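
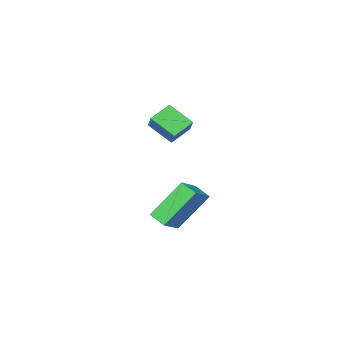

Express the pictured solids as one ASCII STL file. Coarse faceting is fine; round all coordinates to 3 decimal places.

solid 
facet normal -0.413 0.711 -0.569
outer loop
vertex 1.53 0.947 3.739
vertex 2.459 1.074 3.223
vertex 1.235 0.205 3.026
endloop
endfacet
facet normal -0.868 -0.119 0.483
outer loop
vertex 1.781 -0.734 3.777
vertex 1.53 0.947 3.739
vertex 1.235 0.205 3.026
endloop
endfacet
facet normal -0.413 0.711 -0.569
outer loop
vertex 1.235 0.205 3.026
vertex 2.459 1.074 3.223
vertex 2.164 0.332 2.51
endloop
endfacet
facet normal -0.275 -0.693 -0.666
outer loop
vertex 2.164 0.332 2.51
vertex 1.781 -0.734 3.777
vertex 1.235 0.205 3.026
endloop
endfacet
facet normal 0.275 0.693 0.666
outer loop
vertex 1.53 0.947 3.739
vertex 3.005 0.135 3.974
vertex 2.459 1.074 3.223
endloop
endfacet
facet normal -0.868 -0.119 0.483
outer loop
vertex 2.076 0.008 4.49
vertex 1.53 0.947 3.739
vertex 1.781 -0.734 3.777
endloop
endfacet
facet normal 0.275 0.693 0.666
outer loop
vertex 2.076 0.008 4.49
vertex 3.005 0.135 3.974
vertex 1.53 0.947 3.739
endloop
endfacet
facet normal 0.868 0.119 -0.483
outer loop
vertex 2.459 1.074 3.223
vertex 3.005 0.135 3.974
vertex 2.164 0.332 2.51
endloop
endfacet
facet normal -0.275 -0.693 -0.666
outer loop
vertex 2.71 -0.607 3.261
vertex 1.781 -0.734 3.777
vertex 2.164 0.332 2.51
endloop
endfacet
facet normal 0.868 0.119 -0.483
outer loop
vertex 2.164 0.332 2.51
vertex 3.005 0.135 3.974
vertex 2.71 -0.607 3.261
endloop
endfacet
facet normal 0.413 -0.711 0.569
outer loop
vertex 2.71 -0.607 3.261
vertex 2.076 0.008 4.49
vertex 1.781 -0.734 3.777
endloop
endfacet
facet normal 0.413 -0.711 0.569
outer loop
vertex 3.005 0.135 3.974
vertex 2.076 0.008 4.49
vertex 2.71 -0.607 3.261
endloop
endfacet
facet normal -0.766 -0.393 -0.509
outer loop
vertex 0.975 0.209 -0.284
vertex 0.775 1.006 -0.598
vertex 2.251 -0.125 -1.944
endloop
endfacet
facet normal 0.227 -0.906 0.357
outer loop
vertex 3.185 0.354 -1.322
vertex 0.975 0.209 -0.284
vertex 2.251 -0.125 -1.944
endloop
endfacet
facet normal -0.766 -0.392 -0.510
outer loop
vertex 2.251 -0.125 -1.944
vertex 0.775 1.006 -0.598
vertex 2.052 0.672 -2.258
endloop
endfacet
facet normal 0.602 -0.158 -0.783
outer loop
vertex 2.052 0.672 -2.258
vertex 3.185 0.354 -1.322
vertex 2.251 -0.125 -1.944
endloop
endfacet
facet normal -0.602 0.157 0.783
outer loop
vertex 0.975 0.209 -0.284
vertex 1.709 1.485 0.024
vertex 0.775 1.006 -0.598
endloop
endfacet
facet normal 0.227 -0.906 0.357
outer loop
vertex 1.908 0.688 0.338
vertex 0.975 0.209 -0.284
vertex 3.185 0.354 -1.322
endloop
endfacet
facet normal -0.603 0.158 0.782
outer loop
vertex 1.908 0.688 0.338
vertex 1.709 1.485 0.024
vertex 0.975 0.209 -0.284
endloop
endfacet
facet normal -0.227 0.906 -0.357
outer loop
vertex 0.775 1.006 -0.598
vertex 1.709 1.485 0.024
vertex 2.052 0.672 -2.258
endloop
endfacet
facet normal 0.602 -0.157 -0.783
outer loop
vertex 2.985 1.151 -1.636
vertex 3.185 0.354 -1.322
vertex 2.052 0.672 -2.258
endloop
endfacet
facet normal -0.227 0.906 -0.357
outer loop
vertex 2.052 0.672 -2.258
vertex 1.709 1.485 0.024
vertex 2.985 1.151 -1.636
endloop
endfacet
facet normal 0.765 0.393 0.510
outer loop
vertex 2.985 1.151 -1.636
vertex 1.908 0.688 0.338
vertex 3.185 0.354 -1.322
endloop
endfacet
facet normal 0.766 0.392 0.510
outer loop
vertex 1.709 1.485 0.024
vertex 1.908 0.688 0.338
vertex 2.985 1.151 -1.636
endloop
endfacet

endsolid


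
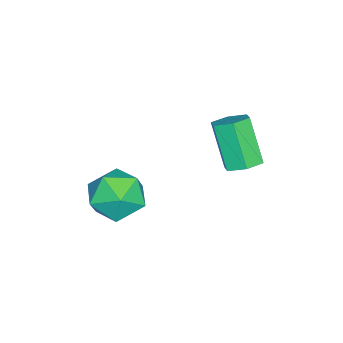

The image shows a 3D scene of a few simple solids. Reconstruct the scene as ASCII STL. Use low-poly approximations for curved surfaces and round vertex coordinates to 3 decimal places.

solid 
facet normal 0.360 0.386 -0.849
outer loop
vertex -1.159 3.682 1.112
vertex -1.806 4.09 1.023
vertex -1.212 4.389 1.411
endloop
endfacet
facet normal 0.930 -0.082 0.358
outer loop
vertex -1.159 3.682 1.112
vertex -1.212 4.389 1.411
vertex -1.888 2.902 2.826
endloop
endfacet
facet normal 0.930 -0.082 0.358
outer loop
vertex -1.888 2.902 2.826
vertex -1.212 4.389 1.411
vertex -1.941 3.609 3.126
endloop
endfacet
facet normal -0.361 -0.387 0.848
outer loop
vertex -1.888 2.902 2.826
vertex -1.941 3.609 3.126
vertex -2.534 3.31 2.737
endloop
endfacet
facet normal 0.361 0.386 -0.849
outer loop
vertex -1.212 4.389 1.411
vertex -1.806 4.09 1.023
vertex -1.859 4.798 1.322
endloop
endfacet
facet normal 0.406 0.754 0.516
outer loop
vertex -1.212 4.389 1.411
vertex -1.859 4.798 1.322
vertex -1.941 3.609 3.126
endloop
endfacet
facet normal 0.405 0.755 0.516
outer loop
vertex -1.941 3.609 3.126
vertex -1.859 4.798 1.322
vertex -2.588 4.017 3.037
endloop
endfacet
facet normal -0.361 -0.388 0.848
outer loop
vertex -1.941 3.609 3.126
vertex -2.588 4.017 3.037
vertex -2.534 3.31 2.737
endloop
endfacet
facet normal 0.361 0.386 -0.849
outer loop
vertex -1.859 4.798 1.322
vertex -1.806 4.09 1.023
vertex -2.452 4.498 0.934
endloop
endfacet
facet normal -0.526 0.836 0.157
outer loop
vertex -1.859 4.798 1.322
vertex -2.452 4.498 0.934
vertex -2.588 4.017 3.037
endloop
endfacet
facet normal -0.525 0.836 0.157
outer loop
vertex -2.588 4.017 3.037
vertex -2.452 4.498 0.934
vertex -3.181 3.718 2.648
endloop
endfacet
facet normal -0.361 -0.388 0.848
outer loop
vertex -2.588 4.017 3.037
vertex -3.181 3.718 2.648
vertex -2.534 3.31 2.737
endloop
endfacet
facet normal 0.361 0.387 -0.848
outer loop
vertex -2.452 4.498 0.934
vertex -1.806 4.09 1.023
vertex -2.399 3.791 0.634
endloop
endfacet
facet normal -0.930 0.082 -0.358
outer loop
vertex -2.452 4.498 0.934
vertex -2.399 3.791 0.634
vertex -3.181 3.718 2.648
endloop
endfacet
facet normal -0.930 0.082 -0.358
outer loop
vertex -3.181 3.718 2.648
vertex -2.399 3.791 0.634
vertex -3.128 3.011 2.349
endloop
endfacet
facet normal -0.360 -0.386 0.849
outer loop
vertex -3.181 3.718 2.648
vertex -3.128 3.011 2.349
vertex -2.534 3.31 2.737
endloop
endfacet
facet normal 0.361 0.388 -0.848
outer loop
vertex -2.399 3.791 0.634
vertex -1.806 4.09 1.023
vertex -1.752 3.383 0.723
endloop
endfacet
facet normal -0.405 -0.755 -0.516
outer loop
vertex -2.399 3.791 0.634
vertex -1.752 3.383 0.723
vertex -3.128 3.011 2.349
endloop
endfacet
facet normal -0.406 -0.754 -0.516
outer loop
vertex -3.128 3.011 2.349
vertex -1.752 3.383 0.723
vertex -2.481 2.602 2.438
endloop
endfacet
facet normal -0.361 -0.386 0.849
outer loop
vertex -3.128 3.011 2.349
vertex -2.481 2.602 2.438
vertex -2.534 3.31 2.737
endloop
endfacet
facet normal 0.361 0.388 -0.848
outer loop
vertex -1.752 3.383 0.723
vertex -1.806 4.09 1.023
vertex -1.159 3.682 1.112
endloop
endfacet
facet normal 0.525 -0.836 -0.158
outer loop
vertex -1.752 3.383 0.723
vertex -1.159 3.682 1.112
vertex -2.481 2.602 2.438
endloop
endfacet
facet normal 0.526 -0.836 -0.157
outer loop
vertex -2.481 2.602 2.438
vertex -1.159 3.682 1.112
vertex -1.888 2.902 2.826
endloop
endfacet
facet normal -0.361 -0.386 0.849
outer loop
vertex -2.481 2.602 2.438
vertex -1.888 2.902 2.826
vertex -2.534 3.31 2.737
endloop
endfacet
facet normal -0.423 0.879 0.222
outer loop
vertex 0.29 1.125 -0.445
vertex -0.819 0.594 -0.455
vertex -0.17 0.643 0.589
endloop
endfacet
facet normal 0.235 0.837 0.495
outer loop
vertex 0.29 1.125 -0.445
vertex -0.17 0.643 0.589
vertex 1.016 0.476 0.307
endloop
endfacet
facet normal 0.690 0.723 -0.043
outer loop
vertex 0.29 1.125 -0.445
vertex 1.016 0.476 0.307
vertex 1.1 0.324 -0.911
endloop
endfacet
facet normal 0.314 0.694 -0.648
outer loop
vertex 0.29 1.125 -0.445
vertex 1.1 0.324 -0.911
vertex -0.034 0.397 -1.382
endloop
endfacet
facet normal -0.374 0.791 -0.485
outer loop
vertex 0.29 1.125 -0.445
vertex -0.034 0.397 -1.382
vertex -0.819 0.594 -0.455
endloop
endfacet
facet normal 0.258 0.269 0.928
outer loop
vertex 1.016 0.476 0.307
vertex -0.17 0.643 0.589
vertex 0.354 -0.457 0.762
endloop
endfacet
facet normal -0.806 0.338 0.485
outer loop
vertex -0.17 0.643 0.589
vertex -0.819 0.594 -0.455
vertex -0.78 -0.384 0.291
endloop
endfacet
facet normal -0.728 0.196 -0.658
outer loop
vertex -0.819 0.594 -0.455
vertex -0.034 0.397 -1.382
vertex -0.696 -0.536 -0.927
endloop
endfacet
facet normal 0.385 0.039 -0.922
outer loop
vertex -0.034 0.397 -1.382
vertex 1.1 0.324 -0.911
vertex 0.49 -0.703 -1.209
endloop
endfacet
facet normal 0.995 0.084 0.058
outer loop
vertex 1.1 0.324 -0.911
vertex 1.016 0.476 0.307
vertex 1.139 -0.654 -0.165
endloop
endfacet
facet normal -0.314 -0.694 0.648
outer loop
vertex 0.03 -1.185 -0.175
vertex 0.354 -0.457 0.762
vertex -0.78 -0.384 0.291
endloop
endfacet
facet normal -0.690 -0.723 0.043
outer loop
vertex 0.03 -1.185 -0.175
vertex -0.78 -0.384 0.291
vertex -0.696 -0.536 -0.927
endloop
endfacet
facet normal -0.235 -0.837 -0.495
outer loop
vertex 0.03 -1.185 -0.175
vertex -0.696 -0.536 -0.927
vertex 0.49 -0.703 -1.209
endloop
endfacet
facet normal 0.423 -0.879 -0.222
outer loop
vertex 0.03 -1.185 -0.175
vertex 0.49 -0.703 -1.209
vertex 1.139 -0.654 -0.165
endloop
endfacet
facet normal 0.374 -0.791 0.485
outer loop
vertex 0.03 -1.185 -0.175
vertex 1.139 -0.654 -0.165
vertex 0.354 -0.457 0.762
endloop
endfacet
facet normal -0.385 -0.039 0.922
outer loop
vertex -0.78 -0.384 0.291
vertex 0.354 -0.457 0.762
vertex -0.17 0.643 0.589
endloop
endfacet
facet normal -0.995 -0.084 -0.058
outer loop
vertex -0.696 -0.536 -0.927
vertex -0.78 -0.384 0.291
vertex -0.819 0.594 -0.455
endloop
endfacet
facet normal -0.258 -0.269 -0.928
outer loop
vertex 0.49 -0.703 -1.209
vertex -0.696 -0.536 -0.927
vertex -0.034 0.397 -1.382
endloop
endfacet
facet normal 0.806 -0.338 -0.485
outer loop
vertex 1.139 -0.654 -0.165
vertex 0.49 -0.703 -1.209
vertex 1.1 0.324 -0.911
endloop
endfacet
facet normal 0.728 -0.196 0.658
outer loop
vertex 0.354 -0.457 0.762
vertex 1.139 -0.654 -0.165
vertex 1.016 0.476 0.307
endloop
endfacet

endsolid


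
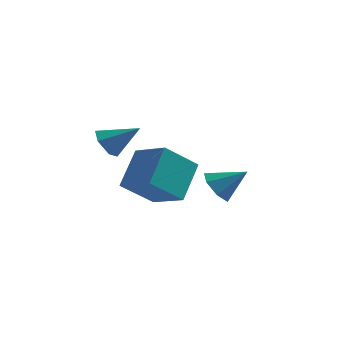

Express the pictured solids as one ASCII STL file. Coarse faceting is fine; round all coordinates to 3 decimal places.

solid 
facet normal -0.790 -0.130 -0.600
outer loop
vertex -0.434 -0.568 -2.671
vertex -0.966 -0.188 -2.053
vertex -0.519 0.206 -2.727
endloop
endfacet
facet normal 0.906 0.069 -0.418
outer loop
vertex -0.434 -0.568 -2.671
vertex -0.519 0.206 -2.727
vertex 0.226 0.008 -1.147
endloop
endfacet
facet normal -0.789 -0.131 -0.600
outer loop
vertex -0.519 0.206 -2.727
vertex -0.966 -0.188 -2.053
vertex -0.941 0.683 -2.276
endloop
endfacet
facet normal 0.630 0.749 -0.203
outer loop
vertex -0.519 0.206 -2.727
vertex -0.941 0.683 -2.276
vertex 0.226 0.008 -1.147
endloop
endfacet
facet normal -0.790 -0.131 -0.599
outer loop
vertex -0.941 0.683 -2.276
vertex -0.966 -0.188 -2.053
vertex -1.382 0.504 -1.656
endloop
endfacet
facet normal 0.162 0.912 0.378
outer loop
vertex -0.941 0.683 -2.276
vertex -1.382 0.504 -1.656
vertex 0.226 0.008 -1.147
endloop
endfacet
facet normal -0.789 -0.130 -0.600
outer loop
vertex -1.382 0.504 -1.656
vertex -0.966 -0.188 -2.053
vertex -1.51 -0.196 -1.336
endloop
endfacet
facet normal -0.148 0.433 0.889
outer loop
vertex -1.382 0.504 -1.656
vertex -1.51 -0.196 -1.336
vertex 0.226 0.008 -1.147
endloop
endfacet
facet normal -0.789 -0.131 -0.600
outer loop
vertex -1.51 -0.196 -1.336
vertex -0.966 -0.188 -2.053
vertex -1.228 -0.891 -1.555
endloop
endfacet
facet normal -0.065 -0.324 0.944
outer loop
vertex -1.51 -0.196 -1.336
vertex -1.228 -0.891 -1.555
vertex 0.226 0.008 -1.147
endloop
endfacet
facet normal -0.790 -0.130 -0.599
outer loop
vertex -1.228 -0.891 -1.555
vertex -0.966 -0.188 -2.053
vertex -0.749 -1.057 -2.15
endloop
endfacet
facet normal 0.349 -0.792 0.502
outer loop
vertex -1.228 -0.891 -1.555
vertex -0.749 -1.057 -2.15
vertex 0.226 0.008 -1.147
endloop
endfacet
facet normal -0.790 -0.130 -0.600
outer loop
vertex -0.749 -1.057 -2.15
vertex -0.966 -0.188 -2.053
vertex -0.434 -0.568 -2.671
endloop
endfacet
facet normal 0.781 -0.616 -0.106
outer loop
vertex -0.749 -1.057 -2.15
vertex -0.434 -0.568 -2.671
vertex 0.226 0.008 -1.147
endloop
endfacet
facet normal -0.819 0.474 -0.324
outer loop
vertex -5.029 -0.37 -2.321
vertex -4.791 1.071 -0.812
vertex -3.92 0.715 -3.534
endloop
endfacet
facet normal -0.113 -0.687 -0.718
outer loop
vertex -2.389 -0.171 -2.928
vertex -5.029 -0.37 -2.321
vertex -3.92 0.715 -3.534
endloop
endfacet
facet normal -0.819 0.474 -0.324
outer loop
vertex -3.92 0.715 -3.534
vertex -4.791 1.071 -0.812
vertex -3.682 2.157 -2.025
endloop
endfacet
facet normal 0.563 0.551 -0.616
outer loop
vertex -3.682 2.157 -2.025
vertex -2.389 -0.171 -2.928
vertex -3.92 0.715 -3.534
endloop
endfacet
facet normal -0.563 -0.552 0.616
outer loop
vertex -5.029 -0.37 -2.321
vertex -3.26 0.185 -0.206
vertex -4.791 1.071 -0.812
endloop
endfacet
facet normal -0.113 -0.686 -0.718
outer loop
vertex -3.498 -1.257 -1.715
vertex -5.029 -0.37 -2.321
vertex -2.389 -0.171 -2.928
endloop
endfacet
facet normal -0.563 -0.551 0.616
outer loop
vertex -3.498 -1.257 -1.715
vertex -3.26 0.185 -0.206
vertex -5.029 -0.37 -2.321
endloop
endfacet
facet normal 0.113 0.687 0.718
outer loop
vertex -4.791 1.071 -0.812
vertex -3.26 0.185 -0.206
vertex -3.682 2.157 -2.025
endloop
endfacet
facet normal 0.563 0.551 -0.615
outer loop
vertex -2.151 1.27 -1.419
vertex -2.389 -0.171 -2.928
vertex -3.682 2.157 -2.025
endloop
endfacet
facet normal 0.114 0.687 0.718
outer loop
vertex -3.682 2.157 -2.025
vertex -3.26 0.185 -0.206
vertex -2.151 1.27 -1.419
endloop
endfacet
facet normal 0.819 -0.474 0.324
outer loop
vertex -2.151 1.27 -1.419
vertex -3.498 -1.257 -1.715
vertex -2.389 -0.171 -2.928
endloop
endfacet
facet normal 0.819 -0.474 0.324
outer loop
vertex -3.26 0.185 -0.206
vertex -3.498 -1.257 -1.715
vertex -2.151 1.27 -1.419
endloop
endfacet
facet normal -0.823 -0.146 -0.549
outer loop
vertex -4.009 -3.779 0.557
vertex -4.436 -3.826 1.209
vertex -4.327 -3.136 0.862
endloop
endfacet
facet normal 0.688 0.559 -0.462
outer loop
vertex -4.009 -3.779 0.557
vertex -4.327 -3.136 0.862
vertex -3.144 -3.594 2.071
endloop
endfacet
facet normal -0.822 -0.147 -0.550
outer loop
vertex -4.327 -3.136 0.862
vertex -4.436 -3.826 1.209
vertex -4.754 -3.182 1.513
endloop
endfacet
facet normal 0.182 0.965 0.188
outer loop
vertex -4.327 -3.136 0.862
vertex -4.754 -3.182 1.513
vertex -3.144 -3.594 2.071
endloop
endfacet
facet normal -0.823 -0.147 -0.549
outer loop
vertex -4.754 -3.182 1.513
vertex -4.436 -3.826 1.209
vertex -4.862 -3.872 1.86
endloop
endfacet
facet normal -0.182 0.464 0.867
outer loop
vertex -4.754 -3.182 1.513
vertex -4.862 -3.872 1.86
vertex -3.144 -3.594 2.071
endloop
endfacet
facet normal -0.823 -0.147 -0.549
outer loop
vertex -4.862 -3.872 1.86
vertex -4.436 -3.826 1.209
vertex -4.544 -4.516 1.556
endloop
endfacet
facet normal -0.039 -0.442 0.896
outer loop
vertex -4.862 -3.872 1.86
vertex -4.544 -4.516 1.556
vertex -3.144 -3.594 2.071
endloop
endfacet
facet normal -0.822 -0.148 -0.550
outer loop
vertex -4.544 -4.516 1.556
vertex -4.436 -3.826 1.209
vertex -4.117 -4.47 0.905
endloop
endfacet
facet normal 0.468 -0.849 0.247
outer loop
vertex -4.544 -4.516 1.556
vertex -4.117 -4.47 0.905
vertex -3.144 -3.594 2.071
endloop
endfacet
facet normal -0.822 -0.148 -0.549
outer loop
vertex -4.117 -4.47 0.905
vertex -4.436 -3.826 1.209
vertex -4.009 -3.779 0.557
endloop
endfacet
facet normal 0.832 -0.348 -0.433
outer loop
vertex -4.117 -4.47 0.905
vertex -4.009 -3.779 0.557
vertex -3.144 -3.594 2.071
endloop
endfacet

endsolid


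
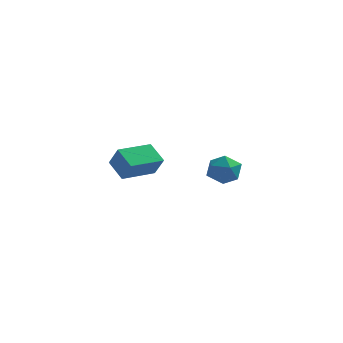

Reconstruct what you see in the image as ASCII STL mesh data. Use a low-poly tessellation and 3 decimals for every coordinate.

solid 
facet normal -0.927 0.333 -0.170
outer loop
vertex 0.06 3.199 -2.887
vertex -0.246 2.371 -2.842
vertex -0.202 2.866 -2.111
endloop
endfacet
facet normal -0.540 0.824 0.172
outer loop
vertex 0.06 3.199 -2.887
vertex -0.202 2.866 -2.111
vertex 0.532 3.356 -2.157
endloop
endfacet
facet normal 0.031 0.973 -0.229
outer loop
vertex 0.06 3.199 -2.887
vertex 0.532 3.356 -2.157
vertex 0.942 3.164 -2.916
endloop
endfacet
facet normal -0.004 0.573 -0.820
outer loop
vertex 0.06 3.199 -2.887
vertex 0.942 3.164 -2.916
vertex 0.461 2.555 -3.339
endloop
endfacet
facet normal -0.596 0.178 -0.783
outer loop
vertex 0.06 3.199 -2.887
vertex 0.461 2.555 -3.339
vertex -0.246 2.371 -2.842
endloop
endfacet
facet normal -0.310 0.538 0.784
outer loop
vertex 0.532 3.356 -2.157
vertex -0.202 2.866 -2.111
vertex 0.519 2.625 -1.661
endloop
endfacet
facet normal -0.938 -0.258 0.231
outer loop
vertex -0.202 2.866 -2.111
vertex -0.246 2.371 -2.842
vertex 0.038 2.016 -2.084
endloop
endfacet
facet normal -0.402 -0.509 -0.761
outer loop
vertex -0.246 2.371 -2.842
vertex 0.461 2.555 -3.339
vertex 0.448 1.824 -2.843
endloop
endfacet
facet normal 0.556 0.131 -0.821
outer loop
vertex 0.461 2.555 -3.339
vertex 0.942 3.164 -2.916
vertex 1.182 2.314 -2.889
endloop
endfacet
facet normal 0.614 0.778 0.135
outer loop
vertex 0.942 3.164 -2.916
vertex 0.532 3.356 -2.157
vertex 1.226 2.809 -2.158
endloop
endfacet
facet normal 0.004 -0.573 0.820
outer loop
vertex 0.92 1.981 -2.113
vertex 0.519 2.625 -1.661
vertex 0.038 2.016 -2.084
endloop
endfacet
facet normal -0.031 -0.973 0.229
outer loop
vertex 0.92 1.981 -2.113
vertex 0.038 2.016 -2.084
vertex 0.448 1.824 -2.843
endloop
endfacet
facet normal 0.540 -0.824 -0.172
outer loop
vertex 0.92 1.981 -2.113
vertex 0.448 1.824 -2.843
vertex 1.182 2.314 -2.889
endloop
endfacet
facet normal 0.927 -0.333 0.170
outer loop
vertex 0.92 1.981 -2.113
vertex 1.182 2.314 -2.889
vertex 1.226 2.809 -2.158
endloop
endfacet
facet normal 0.596 -0.178 0.783
outer loop
vertex 0.92 1.981 -2.113
vertex 1.226 2.809 -2.158
vertex 0.519 2.625 -1.661
endloop
endfacet
facet normal -0.556 -0.131 0.821
outer loop
vertex 0.038 2.016 -2.084
vertex 0.519 2.625 -1.661
vertex -0.202 2.866 -2.111
endloop
endfacet
facet normal -0.614 -0.778 -0.135
outer loop
vertex 0.448 1.824 -2.843
vertex 0.038 2.016 -2.084
vertex -0.246 2.371 -2.842
endloop
endfacet
facet normal 0.310 -0.538 -0.784
outer loop
vertex 1.182 2.314 -2.889
vertex 0.448 1.824 -2.843
vertex 0.461 2.555 -3.339
endloop
endfacet
facet normal 0.938 0.258 -0.231
outer loop
vertex 1.226 2.809 -2.158
vertex 1.182 2.314 -2.889
vertex 0.942 3.164 -2.916
endloop
endfacet
facet normal 0.402 0.509 0.761
outer loop
vertex 0.519 2.625 -1.661
vertex 1.226 2.809 -2.158
vertex 0.532 3.356 -2.157
endloop
endfacet
facet normal -0.459 0.314 -0.831
outer loop
vertex -3.01 -2.818 -0.456
vertex -2.01 -1.495 -0.509
vertex -2.266 -3.406 -1.089
endloop
endfacet
facet normal -0.603 -0.797 0.032
outer loop
vertex -1.77 -3.745 -0.191
vertex -3.01 -2.818 -0.456
vertex -2.266 -3.406 -1.089
endloop
endfacet
facet normal -0.459 0.314 -0.831
outer loop
vertex -2.266 -3.406 -1.089
vertex -2.01 -1.495 -0.509
vertex -1.266 -2.083 -1.142
endloop
endfacet
facet normal 0.653 -0.516 -0.555
outer loop
vertex -1.266 -2.083 -1.142
vertex -1.77 -3.745 -0.191
vertex -2.266 -3.406 -1.089
endloop
endfacet
facet normal -0.653 0.516 0.555
outer loop
vertex -3.01 -2.818 -0.456
vertex -1.514 -1.834 0.389
vertex -2.01 -1.495 -0.509
endloop
endfacet
facet normal -0.603 -0.797 0.032
outer loop
vertex -2.514 -3.157 0.442
vertex -3.01 -2.818 -0.456
vertex -1.77 -3.745 -0.191
endloop
endfacet
facet normal -0.653 0.516 0.555
outer loop
vertex -2.514 -3.157 0.442
vertex -1.514 -1.834 0.389
vertex -3.01 -2.818 -0.456
endloop
endfacet
facet normal 0.603 0.797 -0.032
outer loop
vertex -2.01 -1.495 -0.509
vertex -1.514 -1.834 0.389
vertex -1.266 -2.083 -1.142
endloop
endfacet
facet normal 0.653 -0.516 -0.555
outer loop
vertex -0.77 -2.422 -0.244
vertex -1.77 -3.745 -0.191
vertex -1.266 -2.083 -1.142
endloop
endfacet
facet normal 0.603 0.797 -0.032
outer loop
vertex -1.266 -2.083 -1.142
vertex -1.514 -1.834 0.389
vertex -0.77 -2.422 -0.244
endloop
endfacet
facet normal 0.459 -0.314 0.831
outer loop
vertex -0.77 -2.422 -0.244
vertex -2.514 -3.157 0.442
vertex -1.77 -3.745 -0.191
endloop
endfacet
facet normal 0.459 -0.314 0.831
outer loop
vertex -1.514 -1.834 0.389
vertex -2.514 -3.157 0.442
vertex -0.77 -2.422 -0.244
endloop
endfacet

endsolid


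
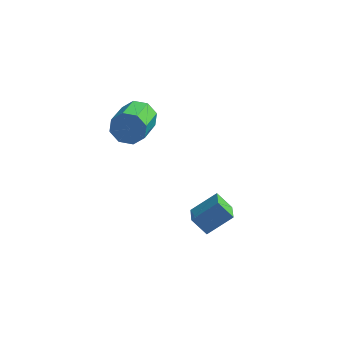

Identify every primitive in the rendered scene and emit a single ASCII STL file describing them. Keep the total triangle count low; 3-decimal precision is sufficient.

solid 
facet normal -0.682 0.047 0.730
outer loop
vertex 1.462 -2.058 -2.458
vertex 1.046 -0.893 -2.921
vertex 0.24 -2.925 -3.543
endloop
endfacet
facet normal 0.314 -0.882 0.351
outer loop
vertex 1.134 -2.987 -4.499
vertex 1.462 -2.058 -2.458
vertex 0.24 -2.925 -3.543
endloop
endfacet
facet normal -0.682 0.047 0.730
outer loop
vertex 0.24 -2.925 -3.543
vertex 1.046 -0.893 -2.921
vertex -0.175 -1.761 -4.006
endloop
endfacet
facet normal -0.660 -0.469 -0.587
outer loop
vertex -0.175 -1.761 -4.006
vertex 1.134 -2.987 -4.499
vertex 0.24 -2.925 -3.543
endloop
endfacet
facet normal 0.660 0.469 0.587
outer loop
vertex 1.462 -2.058 -2.458
vertex 1.94 -0.955 -3.877
vertex 1.046 -0.893 -2.921
endloop
endfacet
facet normal 0.315 -0.882 0.351
outer loop
vertex 2.355 -2.119 -3.414
vertex 1.462 -2.058 -2.458
vertex 1.134 -2.987 -4.499
endloop
endfacet
facet normal 0.660 0.469 0.587
outer loop
vertex 2.355 -2.119 -3.414
vertex 1.94 -0.955 -3.877
vertex 1.462 -2.058 -2.458
endloop
endfacet
facet normal -0.315 0.882 -0.351
outer loop
vertex 1.046 -0.893 -2.921
vertex 1.94 -0.955 -3.877
vertex -0.175 -1.761 -4.006
endloop
endfacet
facet normal -0.660 -0.469 -0.587
outer loop
vertex 0.718 -1.822 -4.962
vertex 1.134 -2.987 -4.499
vertex -0.175 -1.761 -4.006
endloop
endfacet
facet normal -0.315 0.882 -0.350
outer loop
vertex -0.175 -1.761 -4.006
vertex 1.94 -0.955 -3.877
vertex 0.718 -1.822 -4.962
endloop
endfacet
facet normal 0.682 -0.047 -0.730
outer loop
vertex 0.718 -1.822 -4.962
vertex 2.355 -2.119 -3.414
vertex 1.134 -2.987 -4.499
endloop
endfacet
facet normal 0.682 -0.047 -0.730
outer loop
vertex 1.94 -0.955 -3.877
vertex 2.355 -2.119 -3.414
vertex 0.718 -1.822 -4.962
endloop
endfacet
facet normal -0.038 0.925 -0.379
outer loop
vertex -3.108 -0.176 3.228
vertex -3.501 -0.559 2.332
vertex -3.911 -0.207 3.233
endloop
endfacet
facet normal -0.009 0.379 0.926
outer loop
vertex -3.108 -0.176 3.228
vertex -3.911 -0.207 3.233
vertex -3.027 -2.118 4.023
endloop
endfacet
facet normal -0.009 0.379 0.926
outer loop
vertex -3.027 -2.118 4.023
vertex -3.911 -0.207 3.233
vertex -3.83 -2.149 4.028
endloop
endfacet
facet normal 0.038 -0.925 0.379
outer loop
vertex -3.027 -2.118 4.023
vertex -3.83 -2.149 4.028
vertex -3.419 -2.501 3.128
endloop
endfacet
facet normal -0.039 0.925 -0.379
outer loop
vertex -3.911 -0.207 3.233
vertex -3.501 -0.559 2.332
vertex -4.474 -0.445 2.71
endloop
endfacet
facet normal -0.713 0.240 0.659
outer loop
vertex -3.911 -0.207 3.233
vertex -4.474 -0.445 2.71
vertex -3.83 -2.149 4.028
endloop
endfacet
facet normal -0.713 0.240 0.659
outer loop
vertex -3.83 -2.149 4.028
vertex -4.474 -0.445 2.71
vertex -4.392 -2.387 3.506
endloop
endfacet
facet normal 0.039 -0.924 0.379
outer loop
vertex -3.83 -2.149 4.028
vertex -4.392 -2.387 3.506
vertex -3.419 -2.501 3.128
endloop
endfacet
facet normal -0.039 0.925 -0.379
outer loop
vertex -4.474 -0.445 2.71
vertex -3.501 -0.559 2.332
vertex -4.466 -0.749 1.967
endloop
endfacet
facet normal -0.999 -0.040 0.006
outer loop
vertex -4.474 -0.445 2.71
vertex -4.466 -0.749 1.967
vertex -4.392 -2.387 3.506
endloop
endfacet
facet normal -0.999 -0.039 0.007
outer loop
vertex -4.392 -2.387 3.506
vertex -4.466 -0.749 1.967
vertex -4.385 -2.691 2.762
endloop
endfacet
facet normal 0.039 -0.925 0.378
outer loop
vertex -4.392 -2.387 3.506
vertex -4.385 -2.691 2.762
vertex -3.419 -2.501 3.128
endloop
endfacet
facet normal -0.039 0.925 -0.379
outer loop
vertex -4.466 -0.749 1.967
vertex -3.501 -0.559 2.332
vertex -3.893 -0.942 1.437
endloop
endfacet
facet normal -0.700 -0.295 -0.650
outer loop
vertex -4.466 -0.749 1.967
vertex -3.893 -0.942 1.437
vertex -4.385 -2.691 2.762
endloop
endfacet
facet normal -0.700 -0.295 -0.650
outer loop
vertex -4.385 -2.691 2.762
vertex -3.893 -0.942 1.437
vertex -3.812 -2.884 2.232
endloop
endfacet
facet normal 0.039 -0.925 0.378
outer loop
vertex -4.385 -2.691 2.762
vertex -3.812 -2.884 2.232
vertex -3.419 -2.501 3.128
endloop
endfacet
facet normal -0.038 0.925 -0.379
outer loop
vertex -3.893 -0.942 1.437
vertex -3.501 -0.559 2.332
vertex -3.09 -0.911 1.432
endloop
endfacet
facet normal 0.009 -0.379 -0.926
outer loop
vertex -3.893 -0.942 1.437
vertex -3.09 -0.911 1.432
vertex -3.812 -2.884 2.232
endloop
endfacet
facet normal 0.009 -0.379 -0.926
outer loop
vertex -3.812 -2.884 2.232
vertex -3.09 -0.911 1.432
vertex -3.009 -2.853 2.227
endloop
endfacet
facet normal 0.038 -0.925 0.379
outer loop
vertex -3.812 -2.884 2.232
vertex -3.009 -2.853 2.227
vertex -3.419 -2.501 3.128
endloop
endfacet
facet normal -0.039 0.924 -0.379
outer loop
vertex -3.09 -0.911 1.432
vertex -3.501 -0.559 2.332
vertex -2.528 -0.673 1.954
endloop
endfacet
facet normal 0.713 -0.240 -0.659
outer loop
vertex -3.09 -0.911 1.432
vertex -2.528 -0.673 1.954
vertex -3.009 -2.853 2.227
endloop
endfacet
facet normal 0.713 -0.240 -0.659
outer loop
vertex -3.009 -2.853 2.227
vertex -2.528 -0.673 1.954
vertex -2.446 -2.615 2.75
endloop
endfacet
facet normal 0.039 -0.925 0.379
outer loop
vertex -3.009 -2.853 2.227
vertex -2.446 -2.615 2.75
vertex -3.419 -2.501 3.128
endloop
endfacet
facet normal -0.039 0.925 -0.378
outer loop
vertex -2.528 -0.673 1.954
vertex -3.501 -0.559 2.332
vertex -2.535 -0.369 2.698
endloop
endfacet
facet normal 0.999 0.039 -0.007
outer loop
vertex -2.528 -0.673 1.954
vertex -2.535 -0.369 2.698
vertex -2.446 -2.615 2.75
endloop
endfacet
facet normal 0.999 0.039 -0.005
outer loop
vertex -2.446 -2.615 2.75
vertex -2.535 -0.369 2.698
vertex -2.454 -2.311 3.493
endloop
endfacet
facet normal 0.039 -0.925 0.379
outer loop
vertex -2.446 -2.615 2.75
vertex -2.454 -2.311 3.493
vertex -3.419 -2.501 3.128
endloop
endfacet
facet normal -0.039 0.925 -0.378
outer loop
vertex -2.535 -0.369 2.698
vertex -3.501 -0.559 2.332
vertex -3.108 -0.176 3.228
endloop
endfacet
facet normal 0.700 0.295 0.650
outer loop
vertex -2.535 -0.369 2.698
vertex -3.108 -0.176 3.228
vertex -2.454 -2.311 3.493
endloop
endfacet
facet normal 0.700 0.295 0.650
outer loop
vertex -2.454 -2.311 3.493
vertex -3.108 -0.176 3.228
vertex -3.027 -2.118 4.023
endloop
endfacet
facet normal 0.039 -0.925 0.379
outer loop
vertex -2.454 -2.311 3.493
vertex -3.027 -2.118 4.023
vertex -3.419 -2.501 3.128
endloop
endfacet

endsolid


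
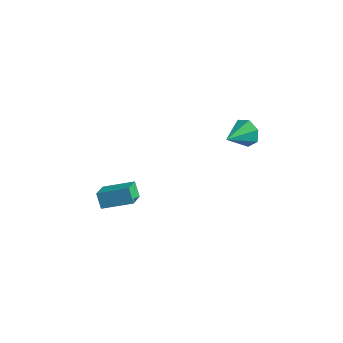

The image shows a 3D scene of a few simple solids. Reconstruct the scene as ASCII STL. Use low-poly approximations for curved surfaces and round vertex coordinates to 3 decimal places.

solid 
facet normal 0.081 0.929 -0.361
outer loop
vertex -0.725 2.968 0.625
vertex -1.098 3.261 1.294
vertex -0.297 3.141 1.166
endloop
endfacet
facet normal 0.680 -0.655 -0.329
outer loop
vertex -0.725 2.968 0.625
vertex -0.297 3.141 1.166
vertex -1.222 1.839 1.846
endloop
endfacet
facet normal 0.081 0.929 -0.361
outer loop
vertex -0.297 3.141 1.166
vertex -1.098 3.261 1.294
vertex -0.471 3.404 1.803
endloop
endfacet
facet normal 0.835 -0.390 0.389
outer loop
vertex -0.297 3.141 1.166
vertex -0.471 3.404 1.803
vertex -1.222 1.839 1.846
endloop
endfacet
facet normal 0.081 0.929 -0.361
outer loop
vertex -0.471 3.404 1.803
vertex -1.098 3.261 1.294
vertex -1.118 3.559 2.057
endloop
endfacet
facet normal 0.334 -0.135 0.933
outer loop
vertex -0.471 3.404 1.803
vertex -1.118 3.559 2.057
vertex -1.222 1.839 1.846
endloop
endfacet
facet normal 0.081 0.929 -0.361
outer loop
vertex -1.118 3.559 2.057
vertex -1.098 3.261 1.294
vertex -1.749 3.49 1.737
endloop
endfacet
facet normal -0.444 -0.083 0.892
outer loop
vertex -1.118 3.559 2.057
vertex -1.749 3.49 1.737
vertex -1.222 1.839 1.846
endloop
endfacet
facet normal 0.081 0.929 -0.361
outer loop
vertex -1.749 3.49 1.737
vertex -1.098 3.261 1.294
vertex -1.89 3.248 1.082
endloop
endfacet
facet normal -0.915 -0.272 0.298
outer loop
vertex -1.749 3.49 1.737
vertex -1.89 3.248 1.082
vertex -1.222 1.839 1.846
endloop
endfacet
facet normal 0.081 0.929 -0.361
outer loop
vertex -1.89 3.248 1.082
vertex -1.098 3.261 1.294
vertex -1.434 3.016 0.587
endloop
endfacet
facet normal -0.723 -0.561 -0.403
outer loop
vertex -1.89 3.248 1.082
vertex -1.434 3.016 0.587
vertex -1.222 1.839 1.846
endloop
endfacet
facet normal 0.082 0.929 -0.361
outer loop
vertex -1.434 3.016 0.587
vertex -1.098 3.261 1.294
vertex -0.725 2.968 0.625
endloop
endfacet
facet normal -0.013 -0.732 -0.682
outer loop
vertex -1.434 3.016 0.587
vertex -0.725 2.968 0.625
vertex -1.222 1.839 1.846
endloop
endfacet
facet normal -0.527 0.254 0.811
outer loop
vertex -4.294 -4.264 0.63
vertex -3.019 -3.396 1.187
vertex -4.685 -3.341 0.087
endloop
endfacet
facet normal -0.777 -0.529 -0.340
outer loop
vertex -4.221 -3.564 -0.627
vertex -4.294 -4.264 0.63
vertex -4.685 -3.341 0.087
endloop
endfacet
facet normal -0.527 0.254 0.811
outer loop
vertex -4.685 -3.341 0.087
vertex -3.019 -3.396 1.187
vertex -3.41 -2.473 0.644
endloop
endfacet
facet normal -0.343 0.810 -0.476
outer loop
vertex -3.41 -2.473 0.644
vertex -4.221 -3.564 -0.627
vertex -4.685 -3.341 0.087
endloop
endfacet
facet normal 0.343 -0.810 0.476
outer loop
vertex -4.294 -4.264 0.63
vertex -2.555 -3.619 0.473
vertex -3.019 -3.396 1.187
endloop
endfacet
facet normal -0.777 -0.529 -0.340
outer loop
vertex -3.83 -4.487 -0.084
vertex -4.294 -4.264 0.63
vertex -4.221 -3.564 -0.627
endloop
endfacet
facet normal 0.343 -0.810 0.476
outer loop
vertex -3.83 -4.487 -0.084
vertex -2.555 -3.619 0.473
vertex -4.294 -4.264 0.63
endloop
endfacet
facet normal 0.777 0.529 0.340
outer loop
vertex -3.019 -3.396 1.187
vertex -2.555 -3.619 0.473
vertex -3.41 -2.473 0.644
endloop
endfacet
facet normal -0.343 0.810 -0.476
outer loop
vertex -2.946 -2.696 -0.07
vertex -4.221 -3.564 -0.627
vertex -3.41 -2.473 0.644
endloop
endfacet
facet normal 0.777 0.529 0.340
outer loop
vertex -3.41 -2.473 0.644
vertex -2.555 -3.619 0.473
vertex -2.946 -2.696 -0.07
endloop
endfacet
facet normal 0.527 -0.254 -0.811
outer loop
vertex -2.946 -2.696 -0.07
vertex -3.83 -4.487 -0.084
vertex -4.221 -3.564 -0.627
endloop
endfacet
facet normal 0.527 -0.254 -0.811
outer loop
vertex -2.555 -3.619 0.473
vertex -3.83 -4.487 -0.084
vertex -2.946 -2.696 -0.07
endloop
endfacet

endsolid


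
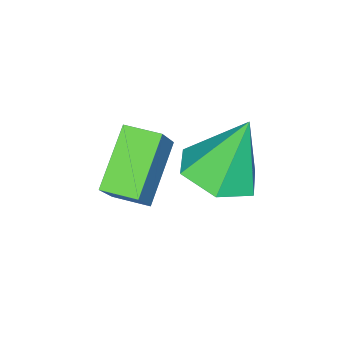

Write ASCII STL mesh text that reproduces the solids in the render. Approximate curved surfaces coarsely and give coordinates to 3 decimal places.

solid 
facet normal 0.294 -0.240 -0.925
outer loop
vertex -1.704 -0.995 -1.887
vertex -2.553 -0.537 -2.275
vertex -1.681 0.013 -2.141
endloop
endfacet
facet normal 0.737 0.149 0.659
outer loop
vertex -1.704 -0.995 -1.887
vertex -1.681 0.013 -2.141
vertex -3.107 -0.083 -0.525
endloop
endfacet
facet normal 0.293 -0.240 -0.925
outer loop
vertex -1.681 0.013 -2.141
vertex -2.553 -0.537 -2.275
vertex -2.53 0.472 -2.529
endloop
endfacet
facet normal 0.323 0.884 0.338
outer loop
vertex -1.681 0.013 -2.141
vertex -2.53 0.472 -2.529
vertex -3.107 -0.083 -0.525
endloop
endfacet
facet normal 0.292 -0.240 -0.926
outer loop
vertex -2.53 0.472 -2.529
vertex -2.553 -0.537 -2.275
vertex -3.402 -0.078 -2.662
endloop
endfacet
facet normal -0.540 0.838 0.077
outer loop
vertex -2.53 0.472 -2.529
vertex -3.402 -0.078 -2.662
vertex -3.107 -0.083 -0.525
endloop
endfacet
facet normal 0.292 -0.240 -0.926
outer loop
vertex -3.402 -0.078 -2.662
vertex -2.553 -0.537 -2.275
vertex -3.426 -1.087 -2.408
endloop
endfacet
facet normal -0.989 0.058 0.137
outer loop
vertex -3.402 -0.078 -2.662
vertex -3.426 -1.087 -2.408
vertex -3.107 -0.083 -0.525
endloop
endfacet
facet normal 0.292 -0.240 -0.926
outer loop
vertex -3.426 -1.087 -2.408
vertex -2.553 -0.537 -2.275
vertex -2.576 -1.545 -2.021
endloop
endfacet
facet normal -0.574 -0.678 0.459
outer loop
vertex -3.426 -1.087 -2.408
vertex -2.576 -1.545 -2.021
vertex -3.107 -0.083 -0.525
endloop
endfacet
facet normal 0.294 -0.240 -0.925
outer loop
vertex -2.576 -1.545 -2.021
vertex -2.553 -0.537 -2.275
vertex -1.704 -0.995 -1.887
endloop
endfacet
facet normal 0.288 -0.632 0.720
outer loop
vertex -2.576 -1.545 -2.021
vertex -1.704 -0.995 -1.887
vertex -3.107 -0.083 -0.525
endloop
endfacet
facet normal -0.568 -0.188 -0.801
outer loop
vertex -3.192 -3.397 -2.977
vertex -3.462 -2.455 -3.006
vertex -1.742 -3.017 -4.095
endloop
endfacet
facet normal 0.275 -0.961 0.030
outer loop
vertex -0.918 -2.745 -2.934
vertex -3.192 -3.397 -2.977
vertex -1.742 -3.017 -4.095
endloop
endfacet
facet normal -0.568 -0.188 -0.801
outer loop
vertex -1.742 -3.017 -4.095
vertex -3.462 -2.455 -3.006
vertex -2.012 -2.075 -4.124
endloop
endfacet
facet normal 0.775 0.204 -0.598
outer loop
vertex -2.012 -2.075 -4.124
vertex -0.918 -2.745 -2.934
vertex -1.742 -3.017 -4.095
endloop
endfacet
facet normal -0.775 -0.204 0.598
outer loop
vertex -3.192 -3.397 -2.977
vertex -2.638 -2.183 -1.845
vertex -3.462 -2.455 -3.006
endloop
endfacet
facet normal 0.275 -0.961 0.030
outer loop
vertex -2.368 -3.125 -1.816
vertex -3.192 -3.397 -2.977
vertex -0.918 -2.745 -2.934
endloop
endfacet
facet normal -0.775 -0.204 0.598
outer loop
vertex -2.368 -3.125 -1.816
vertex -2.638 -2.183 -1.845
vertex -3.192 -3.397 -2.977
endloop
endfacet
facet normal -0.275 0.961 -0.030
outer loop
vertex -3.462 -2.455 -3.006
vertex -2.638 -2.183 -1.845
vertex -2.012 -2.075 -4.124
endloop
endfacet
facet normal 0.775 0.204 -0.598
outer loop
vertex -1.188 -1.803 -2.963
vertex -0.918 -2.745 -2.934
vertex -2.012 -2.075 -4.124
endloop
endfacet
facet normal -0.275 0.961 -0.030
outer loop
vertex -2.012 -2.075 -4.124
vertex -2.638 -2.183 -1.845
vertex -1.188 -1.803 -2.963
endloop
endfacet
facet normal 0.568 0.188 0.801
outer loop
vertex -1.188 -1.803 -2.963
vertex -2.368 -3.125 -1.816
vertex -0.918 -2.745 -2.934
endloop
endfacet
facet normal 0.568 0.188 0.801
outer loop
vertex -2.638 -2.183 -1.845
vertex -2.368 -3.125 -1.816
vertex -1.188 -1.803 -2.963
endloop
endfacet

endsolid


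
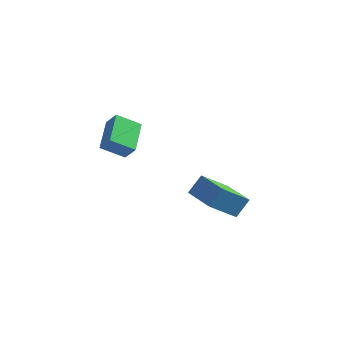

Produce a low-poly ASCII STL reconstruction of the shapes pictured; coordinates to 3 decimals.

solid 
facet normal -0.729 -0.441 0.524
outer loop
vertex -2.891 -4.754 2.457
vertex -3.414 -3.014 3.194
vertex -3.515 -4.621 1.7
endloop
endfacet
facet normal 0.267 -0.887 -0.376
outer loop
vertex -2.466 -3.986 0.946
vertex -2.891 -4.754 2.457
vertex -3.515 -4.621 1.7
endloop
endfacet
facet normal -0.729 -0.441 0.524
outer loop
vertex -3.515 -4.621 1.7
vertex -3.414 -3.014 3.194
vertex -4.038 -2.881 2.437
endloop
endfacet
facet normal -0.631 0.134 -0.764
outer loop
vertex -4.038 -2.881 2.437
vertex -2.466 -3.986 0.946
vertex -3.515 -4.621 1.7
endloop
endfacet
facet normal 0.631 -0.134 0.764
outer loop
vertex -2.891 -4.754 2.457
vertex -2.365 -2.379 2.44
vertex -3.414 -3.014 3.194
endloop
endfacet
facet normal 0.267 -0.887 -0.376
outer loop
vertex -1.842 -4.119 1.703
vertex -2.891 -4.754 2.457
vertex -2.466 -3.986 0.946
endloop
endfacet
facet normal 0.631 -0.134 0.764
outer loop
vertex -1.842 -4.119 1.703
vertex -2.365 -2.379 2.44
vertex -2.891 -4.754 2.457
endloop
endfacet
facet normal -0.267 0.887 0.376
outer loop
vertex -3.414 -3.014 3.194
vertex -2.365 -2.379 2.44
vertex -4.038 -2.881 2.437
endloop
endfacet
facet normal -0.631 0.134 -0.764
outer loop
vertex -2.989 -2.246 1.683
vertex -2.466 -3.986 0.946
vertex -4.038 -2.881 2.437
endloop
endfacet
facet normal -0.267 0.887 0.376
outer loop
vertex -4.038 -2.881 2.437
vertex -2.365 -2.379 2.44
vertex -2.989 -2.246 1.683
endloop
endfacet
facet normal 0.729 0.441 -0.524
outer loop
vertex -2.989 -2.246 1.683
vertex -1.842 -4.119 1.703
vertex -2.466 -3.986 0.946
endloop
endfacet
facet normal 0.729 0.441 -0.524
outer loop
vertex -2.365 -2.379 2.44
vertex -1.842 -4.119 1.703
vertex -2.989 -2.246 1.683
endloop
endfacet
facet normal -0.826 0.561 -0.049
outer loop
vertex -1.168 0.492 -3.835
vertex -0.753 1.19 -2.846
vertex -0.225 1.768 -5.133
endloop
endfacet
facet normal -0.325 -0.546 -0.772
outer loop
vertex 1.453 0.63 -5.034
vertex -1.168 0.492 -3.835
vertex -0.225 1.768 -5.133
endloop
endfacet
facet normal -0.827 0.560 -0.049
outer loop
vertex -0.225 1.768 -5.133
vertex -0.753 1.19 -2.846
vertex 0.19 2.467 -4.145
endloop
endfacet
facet normal 0.460 0.623 -0.633
outer loop
vertex 0.19 2.467 -4.145
vertex 1.453 0.63 -5.034
vertex -0.225 1.768 -5.133
endloop
endfacet
facet normal -0.460 -0.623 0.633
outer loop
vertex -1.168 0.492 -3.835
vertex 0.925 0.052 -2.747
vertex -0.753 1.19 -2.846
endloop
endfacet
facet normal -0.325 -0.546 -0.772
outer loop
vertex 0.51 -0.647 -3.735
vertex -1.168 0.492 -3.835
vertex 1.453 0.63 -5.034
endloop
endfacet
facet normal -0.460 -0.622 0.633
outer loop
vertex 0.51 -0.647 -3.735
vertex 0.925 0.052 -2.747
vertex -1.168 0.492 -3.835
endloop
endfacet
facet normal 0.325 0.546 0.772
outer loop
vertex -0.753 1.19 -2.846
vertex 0.925 0.052 -2.747
vertex 0.19 2.467 -4.145
endloop
endfacet
facet normal 0.460 0.623 -0.633
outer loop
vertex 1.868 1.328 -4.045
vertex 1.453 0.63 -5.034
vertex 0.19 2.467 -4.145
endloop
endfacet
facet normal 0.325 0.546 0.772
outer loop
vertex 0.19 2.467 -4.145
vertex 0.925 0.052 -2.747
vertex 1.868 1.328 -4.045
endloop
endfacet
facet normal 0.827 -0.561 0.049
outer loop
vertex 1.868 1.328 -4.045
vertex 0.51 -0.647 -3.735
vertex 1.453 0.63 -5.034
endloop
endfacet
facet normal 0.827 -0.561 0.049
outer loop
vertex 0.925 0.052 -2.747
vertex 0.51 -0.647 -3.735
vertex 1.868 1.328 -4.045
endloop
endfacet

endsolid


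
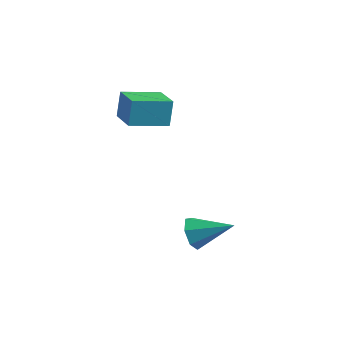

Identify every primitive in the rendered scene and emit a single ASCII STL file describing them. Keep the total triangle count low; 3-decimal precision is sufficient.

solid 
facet normal -0.806 0.559 -0.195
outer loop
vertex -4.401 -0.053 3.796
vertex -3.144 1.621 3.403
vertex -4.323 -0.467 2.283
endloop
endfacet
facet normal -0.590 -0.786 0.185
outer loop
vertex -2.776 -1.541 2.657
vertex -4.401 -0.053 3.796
vertex -4.323 -0.467 2.283
endloop
endfacet
facet normal -0.806 0.559 -0.195
outer loop
vertex -4.323 -0.467 2.283
vertex -3.144 1.621 3.403
vertex -3.066 1.207 1.891
endloop
endfacet
facet normal 0.050 -0.263 -0.963
outer loop
vertex -3.066 1.207 1.891
vertex -2.776 -1.541 2.657
vertex -4.323 -0.467 2.283
endloop
endfacet
facet normal -0.050 0.264 0.963
outer loop
vertex -4.401 -0.053 3.796
vertex -1.597 0.547 3.777
vertex -3.144 1.621 3.403
endloop
endfacet
facet normal -0.590 -0.786 0.185
outer loop
vertex -2.854 -1.127 4.169
vertex -4.401 -0.053 3.796
vertex -2.776 -1.541 2.657
endloop
endfacet
facet normal -0.050 0.263 0.964
outer loop
vertex -2.854 -1.127 4.169
vertex -1.597 0.547 3.777
vertex -4.401 -0.053 3.796
endloop
endfacet
facet normal 0.590 0.786 -0.185
outer loop
vertex -3.144 1.621 3.403
vertex -1.597 0.547 3.777
vertex -3.066 1.207 1.891
endloop
endfacet
facet normal 0.049 -0.263 -0.963
outer loop
vertex -1.519 0.133 2.264
vertex -2.776 -1.541 2.657
vertex -3.066 1.207 1.891
endloop
endfacet
facet normal 0.590 0.786 -0.185
outer loop
vertex -3.066 1.207 1.891
vertex -1.597 0.547 3.777
vertex -1.519 0.133 2.264
endloop
endfacet
facet normal 0.806 -0.559 0.195
outer loop
vertex -1.519 0.133 2.264
vertex -2.854 -1.127 4.169
vertex -2.776 -1.541 2.657
endloop
endfacet
facet normal 0.806 -0.559 0.195
outer loop
vertex -1.597 0.547 3.777
vertex -2.854 -1.127 4.169
vertex -1.519 0.133 2.264
endloop
endfacet
facet normal -0.838 -0.386 -0.386
outer loop
vertex 1.99 -2.406 -3.941
vertex 1.473 -2.072 -3.153
vertex 1.658 -1.608 -4.019
endloop
endfacet
facet normal 0.679 0.214 -0.702
outer loop
vertex 1.99 -2.406 -3.941
vertex 1.658 -1.608 -4.019
vertex 3.307 -1.228 -2.307
endloop
endfacet
facet normal -0.838 -0.386 -0.386
outer loop
vertex 1.658 -1.608 -4.019
vertex 1.473 -2.072 -3.153
vertex 1.187 -1.159 -3.445
endloop
endfacet
facet normal 0.268 0.853 -0.447
outer loop
vertex 1.658 -1.608 -4.019
vertex 1.187 -1.159 -3.445
vertex 3.307 -1.228 -2.307
endloop
endfacet
facet normal -0.838 -0.386 -0.387
outer loop
vertex 1.187 -1.159 -3.445
vertex 1.473 -2.072 -3.153
vertex 0.931 -1.399 -2.651
endloop
endfacet
facet normal -0.106 0.961 0.256
outer loop
vertex 1.187 -1.159 -3.445
vertex 0.931 -1.399 -2.651
vertex 3.307 -1.228 -2.307
endloop
endfacet
facet normal -0.838 -0.386 -0.387
outer loop
vertex 0.931 -1.399 -2.651
vertex 1.473 -2.072 -3.153
vertex 1.083 -2.145 -2.235
endloop
endfacet
facet normal -0.160 0.456 0.876
outer loop
vertex 0.931 -1.399 -2.651
vertex 1.083 -2.145 -2.235
vertex 3.307 -1.228 -2.307
endloop
endfacet
facet normal -0.838 -0.385 -0.387
outer loop
vertex 1.083 -2.145 -2.235
vertex 1.473 -2.072 -3.153
vertex 1.528 -2.837 -2.511
endloop
endfacet
facet normal 0.147 -0.283 0.948
outer loop
vertex 1.083 -2.145 -2.235
vertex 1.528 -2.837 -2.511
vertex 3.307 -1.228 -2.307
endloop
endfacet
facet normal -0.838 -0.385 -0.387
outer loop
vertex 1.528 -2.837 -2.511
vertex 1.473 -2.072 -3.153
vertex 1.932 -2.953 -3.27
endloop
endfacet
facet normal 0.583 -0.697 0.417
outer loop
vertex 1.528 -2.837 -2.511
vertex 1.932 -2.953 -3.27
vertex 3.307 -1.228 -2.307
endloop
endfacet
facet normal -0.838 -0.385 -0.386
outer loop
vertex 1.932 -2.953 -3.27
vertex 1.473 -2.072 -3.153
vertex 1.99 -2.406 -3.941
endloop
endfacet
facet normal 0.820 -0.476 -0.317
outer loop
vertex 1.932 -2.953 -3.27
vertex 1.99 -2.406 -3.941
vertex 3.307 -1.228 -2.307
endloop
endfacet

endsolid


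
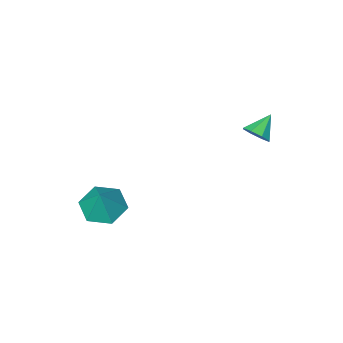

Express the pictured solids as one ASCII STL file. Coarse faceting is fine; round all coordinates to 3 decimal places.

solid 
facet normal -0.318 -0.384 -0.867
outer loop
vertex 4.126 -0.027 -4.107
vertex 3.242 -0.237 -3.69
vertex 3.388 0.647 -4.135
endloop
endfacet
facet normal 0.674 0.738 0.004
outer loop
vertex 4.126 -0.027 -4.107
vertex 3.388 0.647 -4.135
vertex 3.718 0.337 -2.39
endloop
endfacet
facet normal -0.317 -0.384 -0.867
outer loop
vertex 3.388 0.647 -4.135
vertex 3.242 -0.237 -3.69
vertex 2.503 0.437 -3.718
endloop
endfacet
facet normal -0.137 0.971 0.198
outer loop
vertex 3.388 0.647 -4.135
vertex 2.503 0.437 -3.718
vertex 3.718 0.337 -2.39
endloop
endfacet
facet normal -0.317 -0.383 -0.868
outer loop
vertex 2.503 0.437 -3.718
vertex 3.242 -0.237 -3.69
vertex 2.357 -0.447 -3.274
endloop
endfacet
facet normal -0.652 0.423 0.629
outer loop
vertex 2.503 0.437 -3.718
vertex 2.357 -0.447 -3.274
vertex 3.718 0.337 -2.39
endloop
endfacet
facet normal -0.317 -0.383 -0.868
outer loop
vertex 2.357 -0.447 -3.274
vertex 3.242 -0.237 -3.69
vertex 3.095 -1.121 -3.246
endloop
endfacet
facet normal -0.357 -0.355 0.864
outer loop
vertex 2.357 -0.447 -3.274
vertex 3.095 -1.121 -3.246
vertex 3.718 0.337 -2.39
endloop
endfacet
facet normal -0.318 -0.383 -0.867
outer loop
vertex 3.095 -1.121 -3.246
vertex 3.242 -0.237 -3.69
vertex 3.98 -0.911 -3.663
endloop
endfacet
facet normal 0.455 -0.587 0.669
outer loop
vertex 3.095 -1.121 -3.246
vertex 3.98 -0.911 -3.663
vertex 3.718 0.337 -2.39
endloop
endfacet
facet normal -0.318 -0.383 -0.867
outer loop
vertex 3.98 -0.911 -3.663
vertex 3.242 -0.237 -3.69
vertex 4.126 -0.027 -4.107
endloop
endfacet
facet normal 0.970 -0.040 0.239
outer loop
vertex 3.98 -0.911 -3.663
vertex 4.126 -0.027 -4.107
vertex 3.718 0.337 -2.39
endloop
endfacet
facet normal 0.750 0.203 -0.629
outer loop
vertex -1.141 2.952 1.233
vertex -1.54 3.264 0.858
vertex -1.173 3.42 1.346
endloop
endfacet
facet normal 0.237 -0.213 0.948
outer loop
vertex -1.141 2.952 1.233
vertex -1.173 3.42 1.346
vertex -2.38 3.036 1.562
endloop
endfacet
facet normal 0.750 0.205 -0.629
outer loop
vertex -1.173 3.42 1.346
vertex -1.54 3.264 0.858
vertex -1.42 3.796 1.174
endloop
endfacet
facet normal 0.025 0.429 0.903
outer loop
vertex -1.173 3.42 1.346
vertex -1.42 3.796 1.174
vertex -2.38 3.036 1.562
endloop
endfacet
facet normal 0.751 0.204 -0.628
outer loop
vertex -1.42 3.796 1.174
vertex -1.54 3.264 0.858
vertex -1.737 3.861 0.816
endloop
endfacet
facet normal -0.405 0.766 0.498
outer loop
vertex -1.42 3.796 1.174
vertex -1.737 3.861 0.816
vertex -2.38 3.036 1.562
endloop
endfacet
facet normal 0.751 0.203 -0.629
outer loop
vertex -1.737 3.861 0.816
vertex -1.54 3.264 0.858
vertex -1.939 3.577 0.483
endloop
endfacet
facet normal -0.800 0.600 -0.026
outer loop
vertex -1.737 3.861 0.816
vertex -1.939 3.577 0.483
vertex -2.38 3.036 1.562
endloop
endfacet
facet normal 0.751 0.205 -0.628
outer loop
vertex -1.939 3.577 0.483
vertex -1.54 3.264 0.858
vertex -1.906 3.109 0.37
endloop
endfacet
facet normal -0.929 0.023 -0.368
outer loop
vertex -1.939 3.577 0.483
vertex -1.906 3.109 0.37
vertex -2.38 3.036 1.562
endloop
endfacet
facet normal 0.751 0.205 -0.628
outer loop
vertex -1.906 3.109 0.37
vertex -1.54 3.264 0.858
vertex -1.659 2.732 0.542
endloop
endfacet
facet normal -0.717 -0.617 -0.323
outer loop
vertex -1.906 3.109 0.37
vertex -1.659 2.732 0.542
vertex -2.38 3.036 1.562
endloop
endfacet
facet normal 0.751 0.205 -0.628
outer loop
vertex -1.659 2.732 0.542
vertex -1.54 3.264 0.858
vertex -1.342 2.668 0.9
endloop
endfacet
facet normal -0.286 -0.955 0.082
outer loop
vertex -1.659 2.732 0.542
vertex -1.342 2.668 0.9
vertex -2.38 3.036 1.562
endloop
endfacet
facet normal 0.751 0.205 -0.628
outer loop
vertex -1.342 2.668 0.9
vertex -1.54 3.264 0.858
vertex -1.141 2.952 1.233
endloop
endfacet
facet normal 0.108 -0.788 0.607
outer loop
vertex -1.342 2.668 0.9
vertex -1.141 2.952 1.233
vertex -2.38 3.036 1.562
endloop
endfacet

endsolid


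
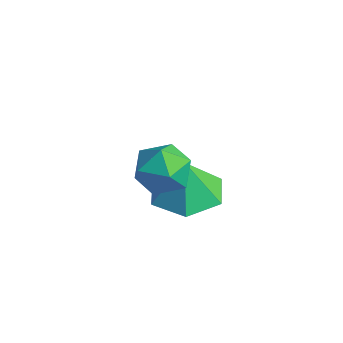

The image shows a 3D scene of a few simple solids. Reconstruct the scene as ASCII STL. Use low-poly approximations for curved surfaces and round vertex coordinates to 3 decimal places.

solid 
facet normal 0.100 0.966 0.238
outer loop
vertex -1.544 2.121 0.506
vertex -1.91 2.016 1.086
vertex -1.22 1.943 1.093
endloop
endfacet
facet normal 0.659 0.739 -0.140
outer loop
vertex -1.544 2.121 0.506
vertex -1.22 1.943 1.093
vertex -1.028 1.658 0.49
endloop
endfacet
facet normal 0.417 0.491 -0.765
outer loop
vertex -1.544 2.121 0.506
vertex -1.028 1.658 0.49
vertex -1.6 1.553 0.111
endloop
endfacet
facet normal -0.291 0.565 -0.772
outer loop
vertex -1.544 2.121 0.506
vertex -1.6 1.553 0.111
vertex -2.145 1.775 0.479
endloop
endfacet
facet normal -0.488 0.859 -0.152
outer loop
vertex -1.544 2.121 0.506
vertex -2.145 1.775 0.479
vertex -1.91 2.016 1.086
endloop
endfacet
facet normal 0.957 0.195 0.213
outer loop
vertex -1.028 1.658 0.49
vertex -1.22 1.943 1.093
vertex -1.075 1.265 1.061
endloop
endfacet
facet normal 0.051 0.563 0.825
outer loop
vertex -1.22 1.943 1.093
vertex -1.91 2.016 1.086
vertex -1.62 1.487 1.429
endloop
endfacet
facet normal -0.900 0.389 0.194
outer loop
vertex -1.91 2.016 1.086
vertex -2.145 1.775 0.479
vertex -2.192 1.382 1.05
endloop
endfacet
facet normal -0.581 -0.086 -0.809
outer loop
vertex -2.145 1.775 0.479
vertex -1.6 1.553 0.111
vertex -2.0 1.097 0.447
endloop
endfacet
facet normal 0.567 -0.207 -0.798
outer loop
vertex -1.6 1.553 0.111
vertex -1.028 1.658 0.49
vertex -1.31 1.024 0.454
endloop
endfacet
facet normal 0.291 -0.565 0.772
outer loop
vertex -1.676 0.919 1.034
vertex -1.075 1.265 1.061
vertex -1.62 1.487 1.429
endloop
endfacet
facet normal -0.417 -0.491 0.765
outer loop
vertex -1.676 0.919 1.034
vertex -1.62 1.487 1.429
vertex -2.192 1.382 1.05
endloop
endfacet
facet normal -0.659 -0.739 0.140
outer loop
vertex -1.676 0.919 1.034
vertex -2.192 1.382 1.05
vertex -2.0 1.097 0.447
endloop
endfacet
facet normal -0.100 -0.966 -0.238
outer loop
vertex -1.676 0.919 1.034
vertex -2.0 1.097 0.447
vertex -1.31 1.024 0.454
endloop
endfacet
facet normal 0.488 -0.859 0.152
outer loop
vertex -1.676 0.919 1.034
vertex -1.31 1.024 0.454
vertex -1.075 1.265 1.061
endloop
endfacet
facet normal 0.581 0.086 0.809
outer loop
vertex -1.62 1.487 1.429
vertex -1.075 1.265 1.061
vertex -1.22 1.943 1.093
endloop
endfacet
facet normal -0.567 0.207 0.798
outer loop
vertex -2.192 1.382 1.05
vertex -1.62 1.487 1.429
vertex -1.91 2.016 1.086
endloop
endfacet
facet normal -0.957 -0.195 -0.213
outer loop
vertex -2.0 1.097 0.447
vertex -2.192 1.382 1.05
vertex -2.145 1.775 0.479
endloop
endfacet
facet normal -0.051 -0.563 -0.825
outer loop
vertex -1.31 1.024 0.454
vertex -2.0 1.097 0.447
vertex -1.6 1.553 0.111
endloop
endfacet
facet normal 0.900 -0.389 -0.194
outer loop
vertex -1.075 1.265 1.061
vertex -1.31 1.024 0.454
vertex -1.028 1.658 0.49
endloop
endfacet
facet normal 0.003 0.050 -0.999
outer loop
vertex -2.054 3.551 -2.082
vertex -2.898 3.267 -2.099
vertex -2.723 4.138 -2.055
endloop
endfacet
facet normal 0.535 0.582 0.613
outer loop
vertex -2.054 3.551 -2.082
vertex -2.723 4.138 -2.055
vertex -2.902 3.213 -1.021
endloop
endfacet
facet normal 0.005 0.050 -0.999
outer loop
vertex -2.723 4.138 -2.055
vertex -2.898 3.267 -2.099
vertex -3.566 3.854 -2.073
endloop
endfacet
facet normal -0.263 0.741 0.618
outer loop
vertex -2.723 4.138 -2.055
vertex -3.566 3.854 -2.073
vertex -2.902 3.213 -1.021
endloop
endfacet
facet normal 0.005 0.050 -0.999
outer loop
vertex -3.566 3.854 -2.073
vertex -2.898 3.267 -2.099
vertex -3.741 2.983 -2.117
endloop
endfacet
facet normal -0.800 0.131 0.585
outer loop
vertex -3.566 3.854 -2.073
vertex -3.741 2.983 -2.117
vertex -2.902 3.213 -1.021
endloop
endfacet
facet normal 0.004 0.051 -0.999
outer loop
vertex -3.741 2.983 -2.117
vertex -2.898 3.267 -2.099
vertex -3.073 2.395 -2.144
endloop
endfacet
facet normal -0.540 -0.639 0.548
outer loop
vertex -3.741 2.983 -2.117
vertex -3.073 2.395 -2.144
vertex -2.902 3.213 -1.021
endloop
endfacet
facet normal 0.004 0.051 -0.999
outer loop
vertex -3.073 2.395 -2.144
vertex -2.898 3.267 -2.099
vertex -2.23 2.68 -2.126
endloop
endfacet
facet normal 0.259 -0.799 0.543
outer loop
vertex -3.073 2.395 -2.144
vertex -2.23 2.68 -2.126
vertex -2.902 3.213 -1.021
endloop
endfacet
facet normal 0.003 0.050 -0.999
outer loop
vertex -2.23 2.68 -2.126
vertex -2.898 3.267 -2.099
vertex -2.054 3.551 -2.082
endloop
endfacet
facet normal 0.796 -0.190 0.575
outer loop
vertex -2.23 2.68 -2.126
vertex -2.054 3.551 -2.082
vertex -2.902 3.213 -1.021
endloop
endfacet

endsolid


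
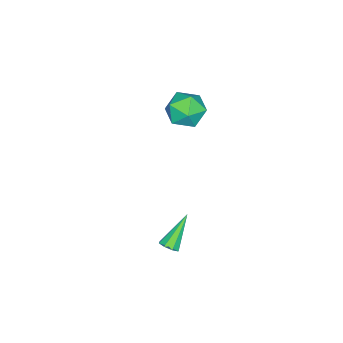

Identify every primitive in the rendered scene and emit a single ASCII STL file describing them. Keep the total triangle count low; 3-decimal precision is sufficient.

solid 
facet normal 0.673 -0.123 -0.729
outer loop
vertex 3.98 3.084 -2.261
vertex 3.63 2.7 -2.519
vertex 3.703 3.275 -2.549
endloop
endfacet
facet normal 0.217 0.897 0.386
outer loop
vertex 3.98 3.084 -2.261
vertex 3.703 3.275 -2.549
vertex 2.21 2.96 -0.981
endloop
endfacet
facet normal 0.674 -0.124 -0.729
outer loop
vertex 3.703 3.275 -2.549
vertex 3.63 2.7 -2.519
vertex 3.383 3.129 -2.82
endloop
endfacet
facet normal -0.325 0.938 -0.121
outer loop
vertex 3.703 3.275 -2.549
vertex 3.383 3.129 -2.82
vertex 2.21 2.96 -0.981
endloop
endfacet
facet normal 0.674 -0.123 -0.728
outer loop
vertex 3.383 3.129 -2.82
vertex 3.63 2.7 -2.519
vertex 3.208 2.733 -2.915
endloop
endfacet
facet normal -0.771 0.449 -0.451
outer loop
vertex 3.383 3.129 -2.82
vertex 3.208 2.733 -2.915
vertex 2.21 2.96 -0.981
endloop
endfacet
facet normal 0.674 -0.123 -0.728
outer loop
vertex 3.208 2.733 -2.915
vertex 3.63 2.7 -2.519
vertex 3.28 2.317 -2.778
endloop
endfacet
facet normal -0.865 -0.286 -0.413
outer loop
vertex 3.208 2.733 -2.915
vertex 3.28 2.317 -2.778
vertex 2.21 2.96 -0.981
endloop
endfacet
facet normal 0.674 -0.123 -0.729
outer loop
vertex 3.28 2.317 -2.778
vertex 3.63 2.7 -2.519
vertex 3.558 2.126 -2.489
endloop
endfacet
facet normal -0.547 -0.837 -0.026
outer loop
vertex 3.28 2.317 -2.778
vertex 3.558 2.126 -2.489
vertex 2.21 2.96 -0.981
endloop
endfacet
facet normal 0.673 -0.123 -0.729
outer loop
vertex 3.558 2.126 -2.489
vertex 3.63 2.7 -2.519
vertex 3.878 2.271 -2.218
endloop
endfacet
facet normal -0.008 -0.878 0.479
outer loop
vertex 3.558 2.126 -2.489
vertex 3.878 2.271 -2.218
vertex 2.21 2.96 -0.981
endloop
endfacet
facet normal 0.673 -0.122 -0.729
outer loop
vertex 3.878 2.271 -2.218
vertex 3.63 2.7 -2.519
vertex 4.053 2.668 -2.123
endloop
endfacet
facet normal 0.440 -0.388 0.810
outer loop
vertex 3.878 2.271 -2.218
vertex 4.053 2.668 -2.123
vertex 2.21 2.96 -0.981
endloop
endfacet
facet normal 0.673 -0.124 -0.729
outer loop
vertex 4.053 2.668 -2.123
vertex 3.63 2.7 -2.519
vertex 3.98 3.084 -2.261
endloop
endfacet
facet normal 0.533 0.349 0.771
outer loop
vertex 4.053 2.668 -2.123
vertex 3.98 3.084 -2.261
vertex 2.21 2.96 -0.981
endloop
endfacet
facet normal -0.950 0.066 -0.306
outer loop
vertex -4.121 0.356 0.481
vertex -4.284 -0.838 0.729
vertex -4.504 0.007 1.596
endloop
endfacet
facet normal -0.726 0.687 -0.034
outer loop
vertex -4.121 0.356 0.481
vertex -4.504 0.007 1.596
vertex -3.659 0.894 1.486
endloop
endfacet
facet normal -0.156 0.899 -0.409
outer loop
vertex -4.121 0.356 0.481
vertex -3.659 0.894 1.486
vertex -2.916 0.598 0.552
endloop
endfacet
facet normal -0.028 0.409 -0.912
outer loop
vertex -4.121 0.356 0.481
vertex -2.916 0.598 0.552
vertex -3.302 -0.473 0.084
endloop
endfacet
facet normal -0.518 -0.106 -0.849
outer loop
vertex -4.121 0.356 0.481
vertex -3.302 -0.473 0.084
vertex -4.284 -0.838 0.729
endloop
endfacet
facet normal -0.517 0.571 0.637
outer loop
vertex -3.659 0.894 1.486
vertex -4.504 0.007 1.596
vertex -3.538 0.033 2.356
endloop
endfacet
facet normal -0.879 -0.433 0.199
outer loop
vertex -4.504 0.007 1.596
vertex -4.284 -0.838 0.729
vertex -3.924 -1.038 1.888
endloop
endfacet
facet normal -0.181 -0.711 -0.679
outer loop
vertex -4.284 -0.838 0.729
vertex -3.302 -0.473 0.084
vertex -3.181 -1.334 0.954
endloop
endfacet
facet normal 0.612 0.121 -0.782
outer loop
vertex -3.302 -0.473 0.084
vertex -2.916 0.598 0.552
vertex -2.336 -0.447 0.844
endloop
endfacet
facet normal 0.404 0.914 0.032
outer loop
vertex -2.916 0.598 0.552
vertex -3.659 0.894 1.486
vertex -2.556 0.398 1.711
endloop
endfacet
facet normal 0.028 -0.409 0.912
outer loop
vertex -2.719 -0.796 1.959
vertex -3.538 0.033 2.356
vertex -3.924 -1.038 1.888
endloop
endfacet
facet normal 0.156 -0.899 0.409
outer loop
vertex -2.719 -0.796 1.959
vertex -3.924 -1.038 1.888
vertex -3.181 -1.334 0.954
endloop
endfacet
facet normal 0.726 -0.687 0.034
outer loop
vertex -2.719 -0.796 1.959
vertex -3.181 -1.334 0.954
vertex -2.336 -0.447 0.844
endloop
endfacet
facet normal 0.950 -0.066 0.306
outer loop
vertex -2.719 -0.796 1.959
vertex -2.336 -0.447 0.844
vertex -2.556 0.398 1.711
endloop
endfacet
facet normal 0.518 0.106 0.849
outer loop
vertex -2.719 -0.796 1.959
vertex -2.556 0.398 1.711
vertex -3.538 0.033 2.356
endloop
endfacet
facet normal -0.612 -0.121 0.782
outer loop
vertex -3.924 -1.038 1.888
vertex -3.538 0.033 2.356
vertex -4.504 0.007 1.596
endloop
endfacet
facet normal -0.404 -0.914 -0.032
outer loop
vertex -3.181 -1.334 0.954
vertex -3.924 -1.038 1.888
vertex -4.284 -0.838 0.729
endloop
endfacet
facet normal 0.517 -0.571 -0.637
outer loop
vertex -2.336 -0.447 0.844
vertex -3.181 -1.334 0.954
vertex -3.302 -0.473 0.084
endloop
endfacet
facet normal 0.879 0.433 -0.199
outer loop
vertex -2.556 0.398 1.711
vertex -2.336 -0.447 0.844
vertex -2.916 0.598 0.552
endloop
endfacet
facet normal 0.181 0.711 0.679
outer loop
vertex -3.538 0.033 2.356
vertex -2.556 0.398 1.711
vertex -3.659 0.894 1.486
endloop
endfacet

endsolid


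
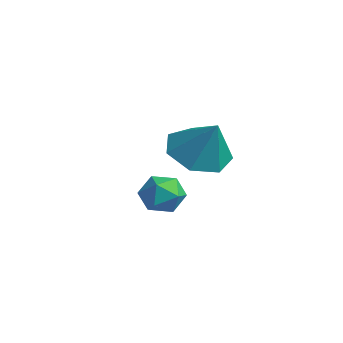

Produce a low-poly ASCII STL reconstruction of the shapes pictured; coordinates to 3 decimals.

solid 
facet normal -0.925 0.178 0.336
outer loop
vertex -1.614 2.681 -0.597
vertex -1.344 2.706 0.132
vertex -1.374 3.356 -0.294
endloop
endfacet
facet normal -0.838 0.442 -0.321
outer loop
vertex -1.614 2.681 -0.597
vertex -1.374 3.356 -0.294
vertex -1.19 3.172 -1.027
endloop
endfacet
facet normal -0.652 -0.096 -0.752
outer loop
vertex -1.614 2.681 -0.597
vertex -1.19 3.172 -1.027
vertex -1.046 2.408 -1.054
endloop
endfacet
facet normal -0.624 -0.693 -0.362
outer loop
vertex -1.614 2.681 -0.597
vertex -1.046 2.408 -1.054
vertex -1.142 2.12 -0.337
endloop
endfacet
facet normal -0.793 -0.523 0.312
outer loop
vertex -1.614 2.681 -0.597
vertex -1.142 2.12 -0.337
vertex -1.344 2.706 0.132
endloop
endfacet
facet normal -0.296 0.906 -0.302
outer loop
vertex -1.19 3.172 -1.027
vertex -1.374 3.356 -0.294
vertex -0.658 3.5 -0.563
endloop
endfacet
facet normal -0.439 0.478 0.761
outer loop
vertex -1.374 3.356 -0.294
vertex -1.344 2.706 0.132
vertex -0.754 3.212 0.154
endloop
endfacet
facet normal -0.225 -0.655 0.721
outer loop
vertex -1.344 2.706 0.132
vertex -1.142 2.12 -0.337
vertex -0.61 2.448 0.127
endloop
endfacet
facet normal 0.049 -0.929 -0.367
outer loop
vertex -1.142 2.12 -0.337
vertex -1.046 2.408 -1.054
vertex -0.426 2.264 -0.606
endloop
endfacet
facet normal 0.006 0.036 -0.999
outer loop
vertex -1.046 2.408 -1.054
vertex -1.19 3.172 -1.027
vertex -0.456 2.914 -1.032
endloop
endfacet
facet normal 0.624 0.693 0.362
outer loop
vertex -0.186 2.939 -0.303
vertex -0.658 3.5 -0.563
vertex -0.754 3.212 0.154
endloop
endfacet
facet normal 0.652 0.096 0.752
outer loop
vertex -0.186 2.939 -0.303
vertex -0.754 3.212 0.154
vertex -0.61 2.448 0.127
endloop
endfacet
facet normal 0.838 -0.442 0.321
outer loop
vertex -0.186 2.939 -0.303
vertex -0.61 2.448 0.127
vertex -0.426 2.264 -0.606
endloop
endfacet
facet normal 0.925 -0.178 -0.336
outer loop
vertex -0.186 2.939 -0.303
vertex -0.426 2.264 -0.606
vertex -0.456 2.914 -1.032
endloop
endfacet
facet normal 0.793 0.523 -0.312
outer loop
vertex -0.186 2.939 -0.303
vertex -0.456 2.914 -1.032
vertex -0.658 3.5 -0.563
endloop
endfacet
facet normal -0.049 0.929 0.367
outer loop
vertex -0.754 3.212 0.154
vertex -0.658 3.5 -0.563
vertex -1.374 3.356 -0.294
endloop
endfacet
facet normal -0.006 -0.036 0.999
outer loop
vertex -0.61 2.448 0.127
vertex -0.754 3.212 0.154
vertex -1.344 2.706 0.132
endloop
endfacet
facet normal 0.296 -0.906 0.302
outer loop
vertex -0.426 2.264 -0.606
vertex -0.61 2.448 0.127
vertex -1.142 2.12 -0.337
endloop
endfacet
facet normal 0.439 -0.478 -0.761
outer loop
vertex -0.456 2.914 -1.032
vertex -0.426 2.264 -0.606
vertex -1.046 2.408 -1.054
endloop
endfacet
facet normal 0.225 0.655 -0.721
outer loop
vertex -0.658 3.5 -0.563
vertex -0.456 2.914 -1.032
vertex -1.19 3.172 -1.027
endloop
endfacet
facet normal -0.548 -0.081 -0.832
outer loop
vertex 2.783 2.432 1.901
vertex 1.955 2.281 2.461
vertex 2.338 3.153 2.124
endloop
endfacet
facet normal 0.855 0.519 0.028
outer loop
vertex 2.783 2.432 1.901
vertex 2.338 3.153 2.124
vertex 2.745 2.399 3.659
endloop
endfacet
facet normal -0.548 -0.081 -0.833
outer loop
vertex 2.338 3.153 2.124
vertex 1.955 2.281 2.461
vertex 1.605 3.218 2.6
endloop
endfacet
facet normal 0.307 0.884 0.353
outer loop
vertex 2.338 3.153 2.124
vertex 1.605 3.218 2.6
vertex 2.745 2.399 3.659
endloop
endfacet
facet normal -0.548 -0.081 -0.833
outer loop
vertex 1.605 3.218 2.6
vertex 1.955 2.281 2.461
vertex 1.136 2.578 2.971
endloop
endfacet
facet normal -0.251 0.616 0.746
outer loop
vertex 1.605 3.218 2.6
vertex 1.136 2.578 2.971
vertex 2.745 2.399 3.659
endloop
endfacet
facet normal -0.548 -0.081 -0.833
outer loop
vertex 1.136 2.578 2.971
vertex 1.955 2.281 2.461
vertex 1.284 1.714 2.958
endloop
endfacet
facet normal -0.400 -0.082 0.913
outer loop
vertex 1.136 2.578 2.971
vertex 1.284 1.714 2.958
vertex 2.745 2.399 3.659
endloop
endfacet
facet normal -0.548 -0.081 -0.832
outer loop
vertex 1.284 1.714 2.958
vertex 1.955 2.281 2.461
vertex 1.938 1.277 2.57
endloop
endfacet
facet normal -0.027 -0.686 0.727
outer loop
vertex 1.284 1.714 2.958
vertex 1.938 1.277 2.57
vertex 2.745 2.399 3.659
endloop
endfacet
facet normal -0.548 -0.081 -0.833
outer loop
vertex 1.938 1.277 2.57
vertex 1.955 2.281 2.461
vertex 2.605 1.597 2.1
endloop
endfacet
facet normal 0.587 -0.740 0.328
outer loop
vertex 1.938 1.277 2.57
vertex 2.605 1.597 2.1
vertex 2.745 2.399 3.659
endloop
endfacet
facet normal -0.548 -0.082 -0.832
outer loop
vertex 2.605 1.597 2.1
vertex 1.955 2.281 2.461
vertex 2.783 2.432 1.901
endloop
endfacet
facet normal 0.979 -0.205 0.017
outer loop
vertex 2.605 1.597 2.1
vertex 2.783 2.432 1.901
vertex 2.745 2.399 3.659
endloop
endfacet

endsolid


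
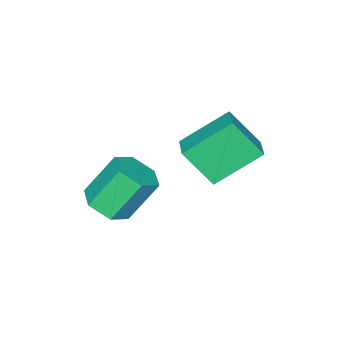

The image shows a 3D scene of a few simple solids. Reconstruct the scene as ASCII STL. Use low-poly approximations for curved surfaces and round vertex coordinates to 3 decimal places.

solid 
facet normal -0.701 -0.657 -0.276
outer loop
vertex -0.425 1.872 -1.441
vertex -0.83 2.856 -2.754
vertex 0.938 0.901 -2.59
endloop
endfacet
facet normal 0.240 -0.583 0.777
outer loop
vertex 1.71 1.624 -2.286
vertex -0.425 1.872 -1.441
vertex 0.938 0.901 -2.59
endloop
endfacet
facet normal -0.701 -0.657 -0.276
outer loop
vertex 0.938 0.901 -2.59
vertex -0.83 2.856 -2.754
vertex 0.533 1.885 -3.903
endloop
endfacet
facet normal 0.671 -0.479 -0.566
outer loop
vertex 0.533 1.885 -3.903
vertex 1.71 1.624 -2.286
vertex 0.938 0.901 -2.59
endloop
endfacet
facet normal -0.671 0.479 0.566
outer loop
vertex -0.425 1.872 -1.441
vertex -0.058 3.579 -2.45
vertex -0.83 2.856 -2.754
endloop
endfacet
facet normal 0.240 -0.583 0.777
outer loop
vertex 0.347 2.595 -1.137
vertex -0.425 1.872 -1.441
vertex 1.71 1.624 -2.286
endloop
endfacet
facet normal -0.671 0.479 0.566
outer loop
vertex 0.347 2.595 -1.137
vertex -0.058 3.579 -2.45
vertex -0.425 1.872 -1.441
endloop
endfacet
facet normal -0.240 0.583 -0.777
outer loop
vertex -0.83 2.856 -2.754
vertex -0.058 3.579 -2.45
vertex 0.533 1.885 -3.903
endloop
endfacet
facet normal 0.671 -0.479 -0.566
outer loop
vertex 1.305 2.608 -3.599
vertex 1.71 1.624 -2.286
vertex 0.533 1.885 -3.903
endloop
endfacet
facet normal -0.240 0.583 -0.777
outer loop
vertex 0.533 1.885 -3.903
vertex -0.058 3.579 -2.45
vertex 1.305 2.608 -3.599
endloop
endfacet
facet normal 0.701 0.657 0.276
outer loop
vertex 1.305 2.608 -3.599
vertex 0.347 2.595 -1.137
vertex 1.71 1.624 -2.286
endloop
endfacet
facet normal 0.701 0.657 0.276
outer loop
vertex -0.058 3.579 -2.45
vertex 0.347 2.595 -1.137
vertex 1.305 2.608 -3.599
endloop
endfacet
facet normal 0.473 -0.329 -0.817
outer loop
vertex 4.524 0.105 -3.8
vertex 3.774 0.196 -4.271
vertex 4.347 0.874 -4.212
endloop
endfacet
facet normal 0.858 0.382 0.344
outer loop
vertex 4.524 0.105 -3.8
vertex 4.347 0.874 -4.212
vertex 3.675 0.694 -2.338
endloop
endfacet
facet normal 0.858 0.381 0.344
outer loop
vertex 3.675 0.694 -2.338
vertex 4.347 0.874 -4.212
vertex 3.499 1.463 -2.75
endloop
endfacet
facet normal -0.474 0.329 0.817
outer loop
vertex 3.675 0.694 -2.338
vertex 3.499 1.463 -2.75
vertex 2.926 0.784 -2.809
endloop
endfacet
facet normal 0.473 -0.329 -0.817
outer loop
vertex 4.347 0.874 -4.212
vertex 3.774 0.196 -4.271
vertex 3.597 0.965 -4.683
endloop
endfacet
facet normal 0.258 0.939 -0.229
outer loop
vertex 4.347 0.874 -4.212
vertex 3.597 0.965 -4.683
vertex 3.499 1.463 -2.75
endloop
endfacet
facet normal 0.256 0.939 -0.229
outer loop
vertex 3.499 1.463 -2.75
vertex 3.597 0.965 -4.683
vertex 2.749 1.553 -3.221
endloop
endfacet
facet normal -0.474 0.329 0.817
outer loop
vertex 3.499 1.463 -2.75
vertex 2.749 1.553 -3.221
vertex 2.926 0.784 -2.809
endloop
endfacet
facet normal 0.474 -0.328 -0.817
outer loop
vertex 3.597 0.965 -4.683
vertex 3.774 0.196 -4.271
vertex 3.025 0.286 -4.742
endloop
endfacet
facet normal -0.602 0.557 -0.573
outer loop
vertex 3.597 0.965 -4.683
vertex 3.025 0.286 -4.742
vertex 2.749 1.553 -3.221
endloop
endfacet
facet normal -0.601 0.557 -0.573
outer loop
vertex 2.749 1.553 -3.221
vertex 3.025 0.286 -4.742
vertex 2.176 0.875 -3.28
endloop
endfacet
facet normal -0.473 0.329 0.817
outer loop
vertex 2.749 1.553 -3.221
vertex 2.176 0.875 -3.28
vertex 2.926 0.784 -2.809
endloop
endfacet
facet normal 0.474 -0.329 -0.817
outer loop
vertex 3.025 0.286 -4.742
vertex 3.774 0.196 -4.271
vertex 3.201 -0.483 -4.33
endloop
endfacet
facet normal -0.858 -0.381 -0.345
outer loop
vertex 3.025 0.286 -4.742
vertex 3.201 -0.483 -4.33
vertex 2.176 0.875 -3.28
endloop
endfacet
facet normal -0.858 -0.382 -0.344
outer loop
vertex 2.176 0.875 -3.28
vertex 3.201 -0.483 -4.33
vertex 2.353 0.106 -2.868
endloop
endfacet
facet normal -0.473 0.329 0.817
outer loop
vertex 2.176 0.875 -3.28
vertex 2.353 0.106 -2.868
vertex 2.926 0.784 -2.809
endloop
endfacet
facet normal 0.474 -0.329 -0.817
outer loop
vertex 3.201 -0.483 -4.33
vertex 3.774 0.196 -4.271
vertex 3.951 -0.573 -3.859
endloop
endfacet
facet normal -0.257 -0.939 0.229
outer loop
vertex 3.201 -0.483 -4.33
vertex 3.951 -0.573 -3.859
vertex 2.353 0.106 -2.868
endloop
endfacet
facet normal -0.257 -0.939 0.228
outer loop
vertex 2.353 0.106 -2.868
vertex 3.951 -0.573 -3.859
vertex 3.103 0.015 -2.397
endloop
endfacet
facet normal -0.473 0.329 0.817
outer loop
vertex 2.353 0.106 -2.868
vertex 3.103 0.015 -2.397
vertex 2.926 0.784 -2.809
endloop
endfacet
facet normal 0.473 -0.329 -0.817
outer loop
vertex 3.951 -0.573 -3.859
vertex 3.774 0.196 -4.271
vertex 4.524 0.105 -3.8
endloop
endfacet
facet normal 0.601 -0.558 0.573
outer loop
vertex 3.951 -0.573 -3.859
vertex 4.524 0.105 -3.8
vertex 3.103 0.015 -2.397
endloop
endfacet
facet normal 0.601 -0.556 0.573
outer loop
vertex 3.103 0.015 -2.397
vertex 4.524 0.105 -3.8
vertex 3.675 0.694 -2.338
endloop
endfacet
facet normal -0.474 0.328 0.817
outer loop
vertex 3.103 0.015 -2.397
vertex 3.675 0.694 -2.338
vertex 2.926 0.784 -2.809
endloop
endfacet

endsolid
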